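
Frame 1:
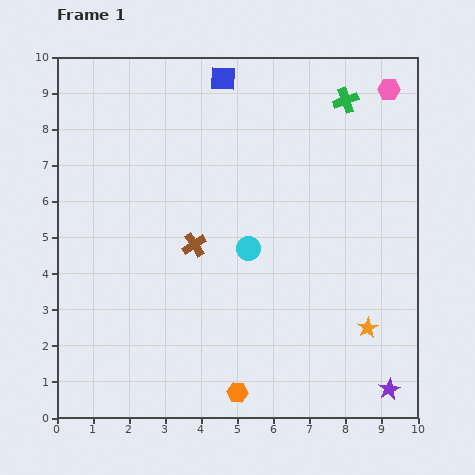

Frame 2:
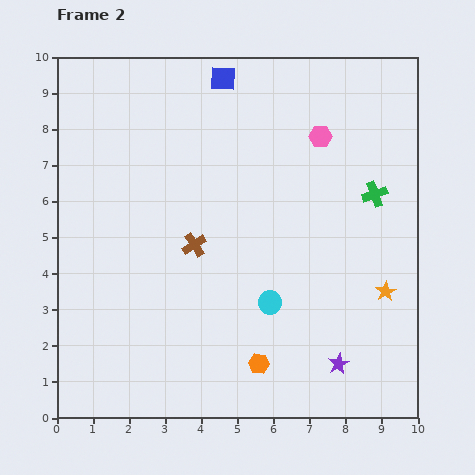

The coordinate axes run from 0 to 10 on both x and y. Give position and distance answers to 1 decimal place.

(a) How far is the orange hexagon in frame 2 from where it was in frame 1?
1.0

The orange hexagon moved from (5.0, 0.7) to (5.6, 1.5), a distance of √(0.6² + 0.8²) ≈ 1.0.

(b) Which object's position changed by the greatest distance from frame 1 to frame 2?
the green cross

(moved 2.7; next 2.3)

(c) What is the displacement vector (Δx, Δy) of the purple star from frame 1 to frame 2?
(-1.4, 0.7)

The purple star was at (9.2, 0.8) in frame 1 and (7.8, 1.5) in frame 2.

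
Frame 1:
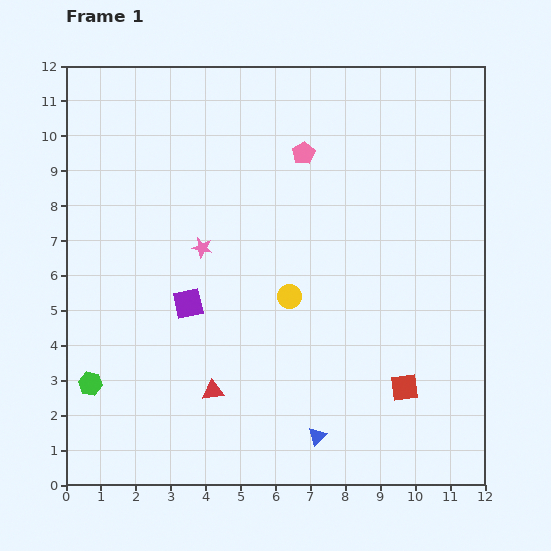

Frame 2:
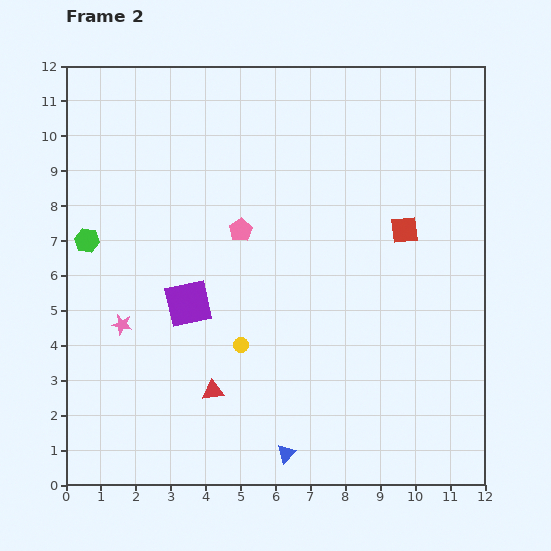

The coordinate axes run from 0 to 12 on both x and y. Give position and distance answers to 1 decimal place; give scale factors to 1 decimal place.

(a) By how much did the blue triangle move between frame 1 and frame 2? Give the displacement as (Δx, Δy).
(-0.9, -0.5)

The blue triangle was at (7.2, 1.4) in frame 1 and (6.3, 0.9) in frame 2.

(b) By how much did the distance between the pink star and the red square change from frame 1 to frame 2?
+1.5

Distance in frame 1: 7.0. Distance in frame 2: 8.5.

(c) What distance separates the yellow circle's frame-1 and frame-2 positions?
2.0

The yellow circle moved from (6.4, 5.4) to (5.0, 4.0), a distance of √(1.4² + 1.4²) ≈ 2.0.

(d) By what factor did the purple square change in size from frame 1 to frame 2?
1.6×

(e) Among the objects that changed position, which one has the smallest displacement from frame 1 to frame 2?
the blue triangle

(moved 1.0)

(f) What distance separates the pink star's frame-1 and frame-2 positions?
3.2

The pink star moved from (3.9, 6.8) to (1.6, 4.6), a distance of √(2.3² + 2.2²) ≈ 3.2.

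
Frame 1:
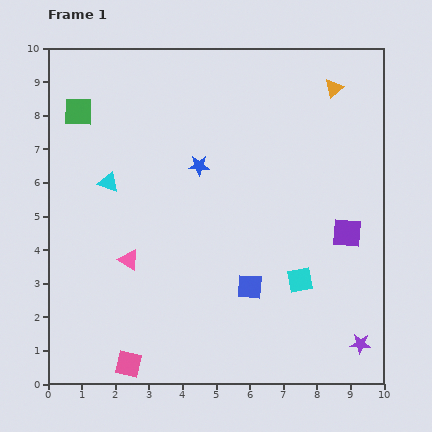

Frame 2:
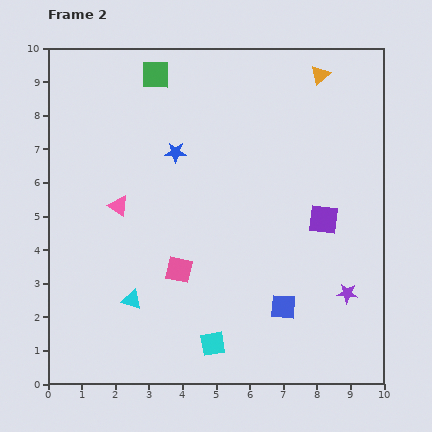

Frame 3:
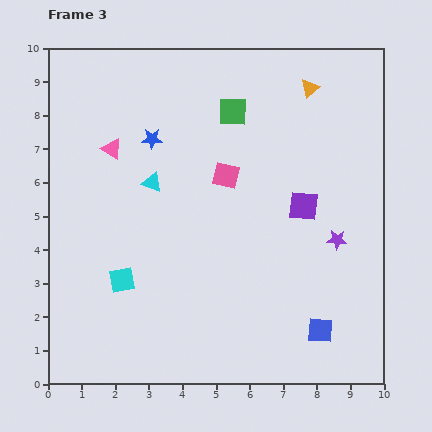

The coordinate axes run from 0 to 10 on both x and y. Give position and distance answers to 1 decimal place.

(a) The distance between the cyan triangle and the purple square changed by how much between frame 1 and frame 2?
-1.1

Distance in frame 1: 7.3. Distance in frame 2: 6.2.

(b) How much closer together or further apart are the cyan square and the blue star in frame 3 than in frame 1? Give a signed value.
-0.2

Distance in frame 1: 4.5. Distance in frame 3: 4.3.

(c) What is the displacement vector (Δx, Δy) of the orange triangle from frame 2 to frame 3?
(-0.3, -0.4)

The orange triangle was at (8.1, 9.2) in frame 2 and (7.8, 8.8) in frame 3.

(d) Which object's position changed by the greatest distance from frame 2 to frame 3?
the cyan triangle

(moved 3.6; next 3.3)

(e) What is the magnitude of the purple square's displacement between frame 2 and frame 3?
0.7

The purple square moved from (8.2, 4.9) to (7.6, 5.3), a distance of √(0.6² + 0.4²) ≈ 0.7.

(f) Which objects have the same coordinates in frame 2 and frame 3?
none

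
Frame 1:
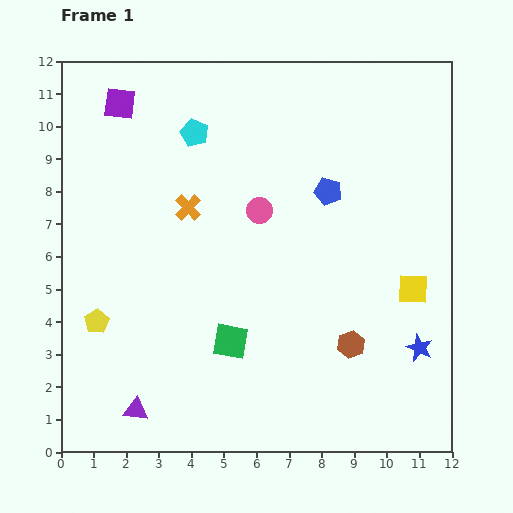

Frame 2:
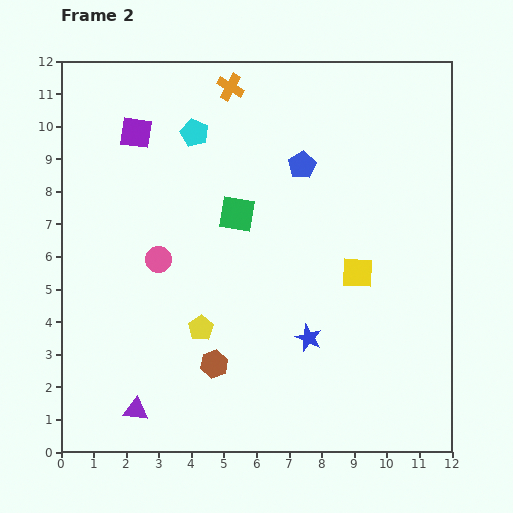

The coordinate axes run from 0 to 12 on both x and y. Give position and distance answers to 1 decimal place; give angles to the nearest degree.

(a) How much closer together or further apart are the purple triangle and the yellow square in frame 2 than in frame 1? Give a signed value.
-1.3

Distance in frame 1: 9.3. Distance in frame 2: 8.0.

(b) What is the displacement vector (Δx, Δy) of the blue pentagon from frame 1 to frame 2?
(-0.8, 0.8)

The blue pentagon was at (8.2, 8.0) in frame 1 and (7.4, 8.8) in frame 2.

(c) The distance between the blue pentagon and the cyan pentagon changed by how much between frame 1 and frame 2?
-1.1

Distance in frame 1: 4.5. Distance in frame 2: 3.4.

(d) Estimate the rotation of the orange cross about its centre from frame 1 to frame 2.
16° counter-clockwise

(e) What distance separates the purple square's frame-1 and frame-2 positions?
1.0

The purple square moved from (1.8, 10.7) to (2.3, 9.8), a distance of √(0.5² + 0.9²) ≈ 1.0.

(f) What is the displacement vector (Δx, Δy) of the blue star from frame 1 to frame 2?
(-3.4, 0.3)

The blue star was at (11.0, 3.2) in frame 1 and (7.6, 3.5) in frame 2.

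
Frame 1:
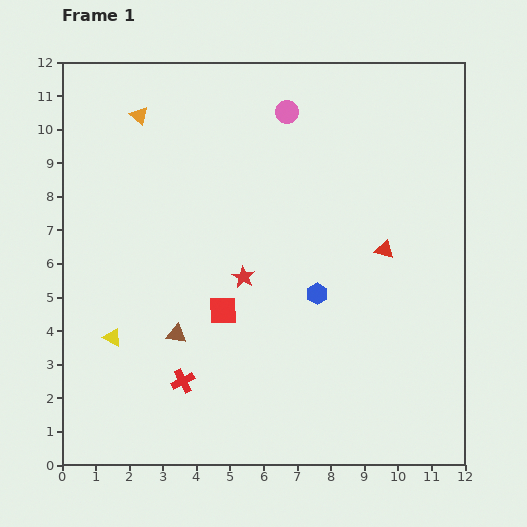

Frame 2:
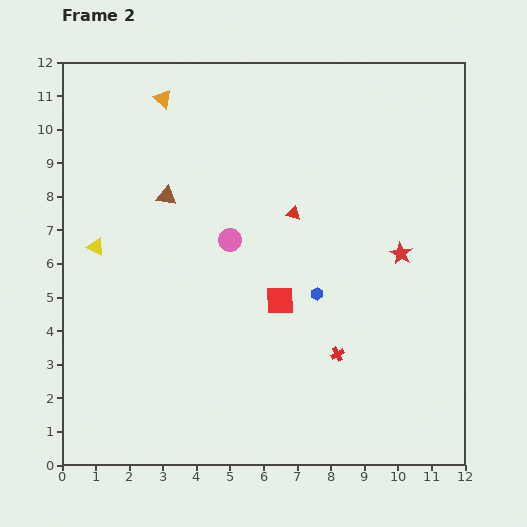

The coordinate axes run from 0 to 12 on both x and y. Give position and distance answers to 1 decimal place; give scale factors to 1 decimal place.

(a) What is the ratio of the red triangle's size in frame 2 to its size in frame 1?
0.8×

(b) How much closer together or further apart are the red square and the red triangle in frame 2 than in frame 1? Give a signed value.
-2.5

Distance in frame 1: 5.1. Distance in frame 2: 2.6.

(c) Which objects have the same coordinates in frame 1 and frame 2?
the blue hexagon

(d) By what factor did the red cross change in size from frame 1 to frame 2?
0.6×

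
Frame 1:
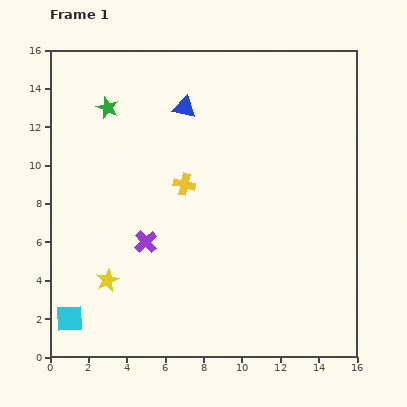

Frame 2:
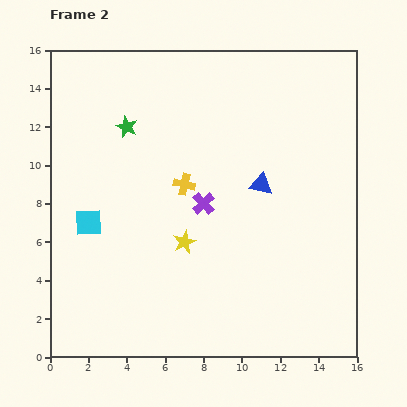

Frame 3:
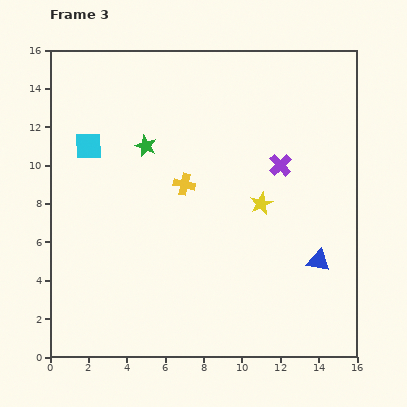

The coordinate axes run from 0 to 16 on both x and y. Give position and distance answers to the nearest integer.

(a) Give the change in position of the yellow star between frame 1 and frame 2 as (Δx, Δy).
(4, 2)

The yellow star was at (3, 4) in frame 1 and (7, 6) in frame 2.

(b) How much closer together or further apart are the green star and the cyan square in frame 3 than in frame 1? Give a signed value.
-8

Distance in frame 1: 11. Distance in frame 3: 3.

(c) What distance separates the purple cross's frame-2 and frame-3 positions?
4

The purple cross moved from (8, 8) to (12, 10), a distance of √(4² + 2²) ≈ 4.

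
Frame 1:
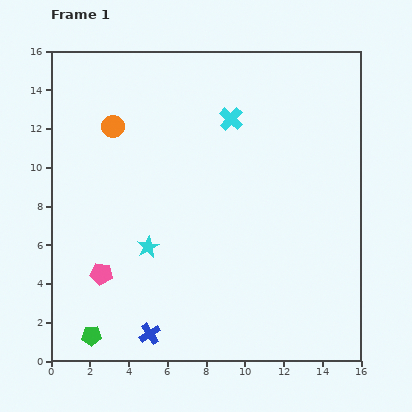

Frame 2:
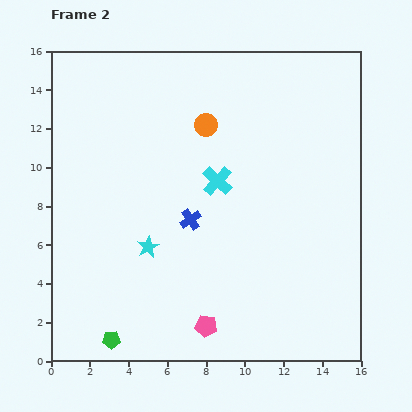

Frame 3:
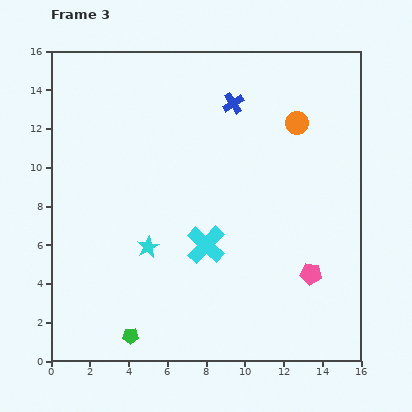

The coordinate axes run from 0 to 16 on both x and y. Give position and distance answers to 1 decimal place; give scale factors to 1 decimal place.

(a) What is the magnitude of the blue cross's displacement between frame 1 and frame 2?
6.3

The blue cross moved from (5.1, 1.4) to (7.2, 7.3), a distance of √(2.1² + 5.9²) ≈ 6.3.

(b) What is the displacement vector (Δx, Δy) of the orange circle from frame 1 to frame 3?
(9.5, 0.2)

The orange circle was at (3.2, 12.1) in frame 1 and (12.7, 12.3) in frame 3.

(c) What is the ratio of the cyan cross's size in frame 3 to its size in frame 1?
1.6×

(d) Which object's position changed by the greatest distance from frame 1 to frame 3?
the blue cross

(moved 12.7; next 10.8)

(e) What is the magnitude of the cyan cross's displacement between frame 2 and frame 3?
3.4

The cyan cross moved from (8.6, 9.3) to (8.0, 6.0), a distance of √(0.6² + 3.3²) ≈ 3.4.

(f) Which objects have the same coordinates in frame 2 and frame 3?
the cyan star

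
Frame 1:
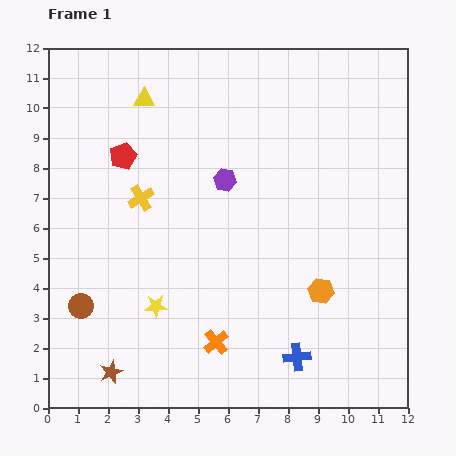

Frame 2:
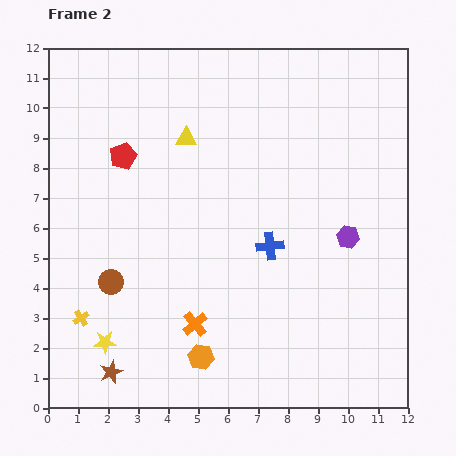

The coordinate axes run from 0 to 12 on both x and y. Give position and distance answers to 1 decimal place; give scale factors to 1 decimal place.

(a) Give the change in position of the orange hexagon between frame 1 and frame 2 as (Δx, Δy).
(-4.0, -2.2)

The orange hexagon was at (9.1, 3.9) in frame 1 and (5.1, 1.7) in frame 2.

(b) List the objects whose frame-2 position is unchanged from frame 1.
the brown star, the red pentagon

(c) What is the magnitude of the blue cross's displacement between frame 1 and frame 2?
3.8

The blue cross moved from (8.3, 1.7) to (7.4, 5.4), a distance of √(0.9² + 3.7²) ≈ 3.8.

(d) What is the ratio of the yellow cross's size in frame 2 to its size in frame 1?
0.6×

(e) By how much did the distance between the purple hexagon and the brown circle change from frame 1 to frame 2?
+1.6

Distance in frame 1: 6.4. Distance in frame 2: 8.0.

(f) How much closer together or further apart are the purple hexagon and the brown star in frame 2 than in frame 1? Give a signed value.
+1.7

Distance in frame 1: 7.4. Distance in frame 2: 9.1.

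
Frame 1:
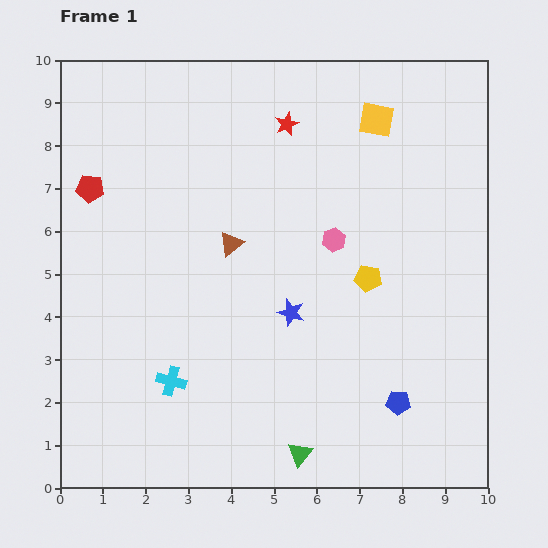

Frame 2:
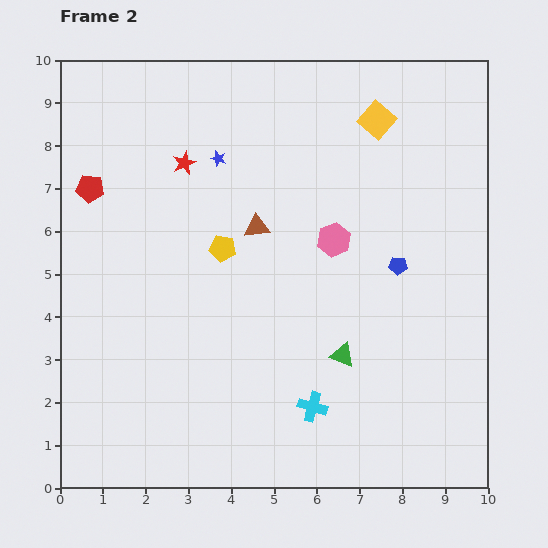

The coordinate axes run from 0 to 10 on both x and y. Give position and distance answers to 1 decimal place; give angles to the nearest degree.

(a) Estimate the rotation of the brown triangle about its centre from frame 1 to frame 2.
33° clockwise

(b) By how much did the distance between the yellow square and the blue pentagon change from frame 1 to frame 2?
-3.2

Distance in frame 1: 6.6. Distance in frame 2: 3.4.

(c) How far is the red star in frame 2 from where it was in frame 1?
2.6

The red star moved from (5.3, 8.5) to (2.9, 7.6), a distance of √(2.4² + 0.9²) ≈ 2.6.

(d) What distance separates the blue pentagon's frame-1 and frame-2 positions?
3.2

The blue pentagon moved from (7.9, 2.0) to (7.9, 5.2), a distance of √(0.0² + 3.2²) ≈ 3.2.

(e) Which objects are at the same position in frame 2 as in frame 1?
the red pentagon, the pink hexagon, the yellow square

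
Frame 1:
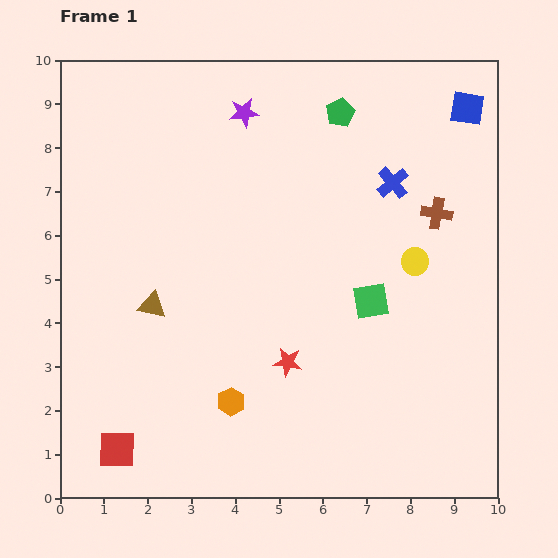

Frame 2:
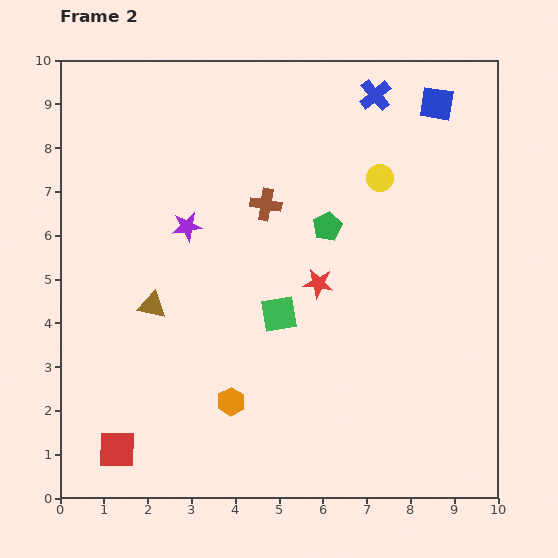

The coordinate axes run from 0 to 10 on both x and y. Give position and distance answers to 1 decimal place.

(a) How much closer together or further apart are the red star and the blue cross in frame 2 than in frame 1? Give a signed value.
-0.3

Distance in frame 1: 4.8. Distance in frame 2: 4.5.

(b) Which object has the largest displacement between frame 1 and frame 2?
the brown cross

(moved 3.9; next 2.9)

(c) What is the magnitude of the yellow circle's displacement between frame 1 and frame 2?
2.1

The yellow circle moved from (8.1, 5.4) to (7.3, 7.3), a distance of √(0.8² + 1.9²) ≈ 2.1.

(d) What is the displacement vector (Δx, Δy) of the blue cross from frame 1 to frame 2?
(-0.4, 2.0)

The blue cross was at (7.6, 7.2) in frame 1 and (7.2, 9.2) in frame 2.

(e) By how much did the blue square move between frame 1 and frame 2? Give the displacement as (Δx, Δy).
(-0.7, 0.1)

The blue square was at (9.3, 8.9) in frame 1 and (8.6, 9.0) in frame 2.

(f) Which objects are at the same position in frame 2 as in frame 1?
the brown triangle, the red square, the orange hexagon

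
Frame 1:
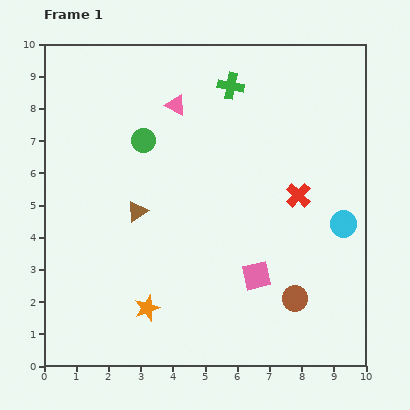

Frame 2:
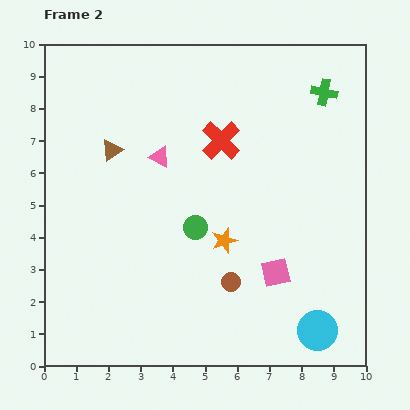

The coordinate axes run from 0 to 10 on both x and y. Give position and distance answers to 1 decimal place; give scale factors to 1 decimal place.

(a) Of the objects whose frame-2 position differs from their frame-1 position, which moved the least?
the pink square

(moved 0.6)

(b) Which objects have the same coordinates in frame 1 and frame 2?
none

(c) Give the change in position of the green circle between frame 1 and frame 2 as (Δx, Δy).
(1.6, -2.7)

The green circle was at (3.1, 7.0) in frame 1 and (4.7, 4.3) in frame 2.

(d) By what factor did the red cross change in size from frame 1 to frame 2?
1.6×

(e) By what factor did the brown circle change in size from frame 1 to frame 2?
0.7×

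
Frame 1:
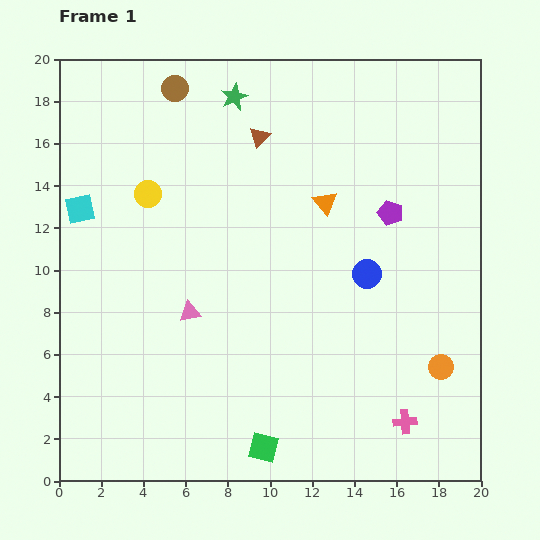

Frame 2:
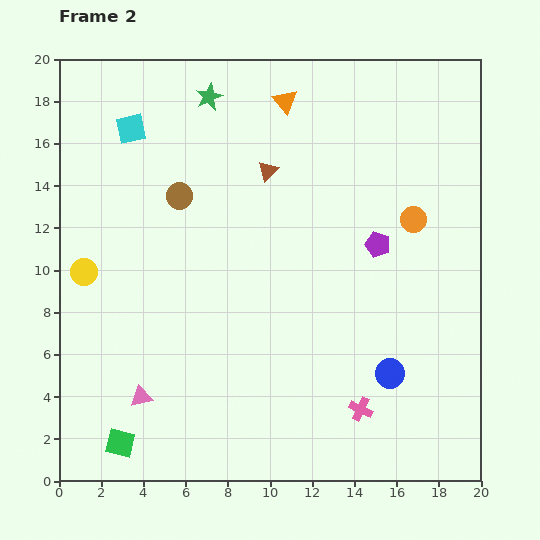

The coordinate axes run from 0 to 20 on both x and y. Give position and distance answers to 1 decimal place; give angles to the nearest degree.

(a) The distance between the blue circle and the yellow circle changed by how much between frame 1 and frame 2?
+4.2

Distance in frame 1: 11.1. Distance in frame 2: 15.3.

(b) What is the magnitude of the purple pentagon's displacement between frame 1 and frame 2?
1.6

The purple pentagon moved from (15.7, 12.7) to (15.1, 11.2), a distance of √(0.6² + 1.5²) ≈ 1.6.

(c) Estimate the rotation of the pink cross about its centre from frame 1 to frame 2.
29° clockwise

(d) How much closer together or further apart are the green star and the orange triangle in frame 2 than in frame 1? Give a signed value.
-3.0

Distance in frame 1: 6.6. Distance in frame 2: 3.6.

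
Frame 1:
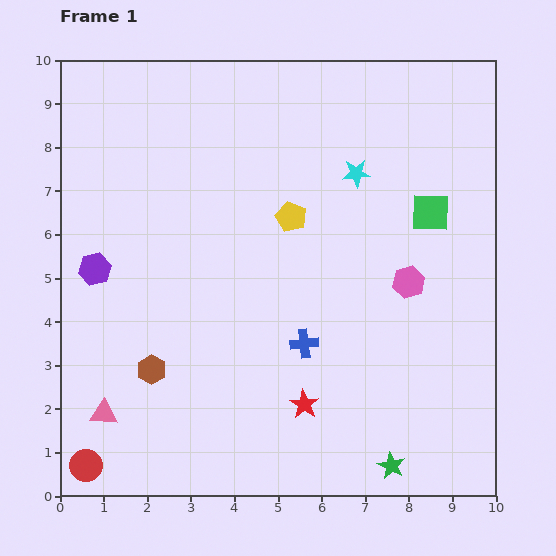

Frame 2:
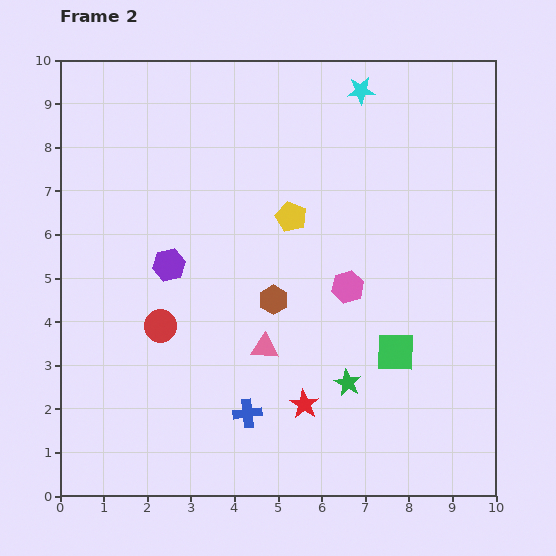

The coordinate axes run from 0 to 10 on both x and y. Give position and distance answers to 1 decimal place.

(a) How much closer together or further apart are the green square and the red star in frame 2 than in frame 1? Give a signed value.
-2.9

Distance in frame 1: 5.3. Distance in frame 2: 2.4.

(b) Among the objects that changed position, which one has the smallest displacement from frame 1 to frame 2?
the pink hexagon

(moved 1.4)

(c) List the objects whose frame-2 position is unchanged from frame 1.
the red star, the yellow pentagon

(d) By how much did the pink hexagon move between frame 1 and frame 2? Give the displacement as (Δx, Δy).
(-1.4, -0.1)

The pink hexagon was at (8.0, 4.9) in frame 1 and (6.6, 4.8) in frame 2.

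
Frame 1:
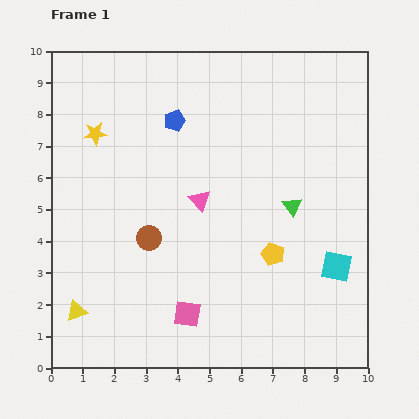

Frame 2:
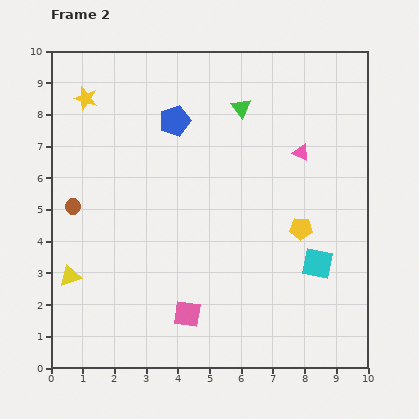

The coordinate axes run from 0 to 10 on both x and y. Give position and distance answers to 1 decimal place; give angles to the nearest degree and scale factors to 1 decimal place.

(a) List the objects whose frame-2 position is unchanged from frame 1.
the blue pentagon, the pink square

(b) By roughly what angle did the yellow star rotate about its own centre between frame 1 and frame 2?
24° clockwise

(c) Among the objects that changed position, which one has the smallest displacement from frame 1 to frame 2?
the cyan square

(moved 0.6)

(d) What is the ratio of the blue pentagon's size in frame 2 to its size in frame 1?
1.4×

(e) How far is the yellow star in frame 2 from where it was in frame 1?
1.1

The yellow star moved from (1.4, 7.4) to (1.1, 8.5), a distance of √(0.3² + 1.1²) ≈ 1.1.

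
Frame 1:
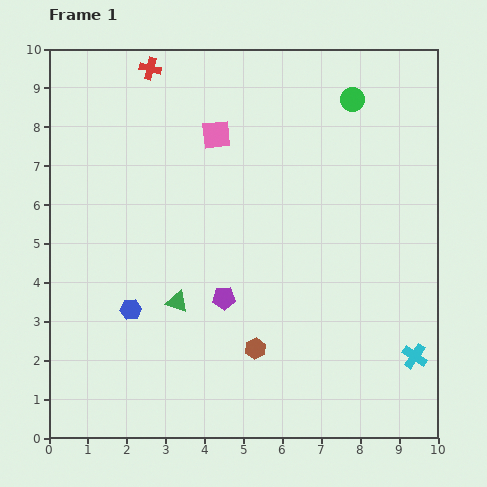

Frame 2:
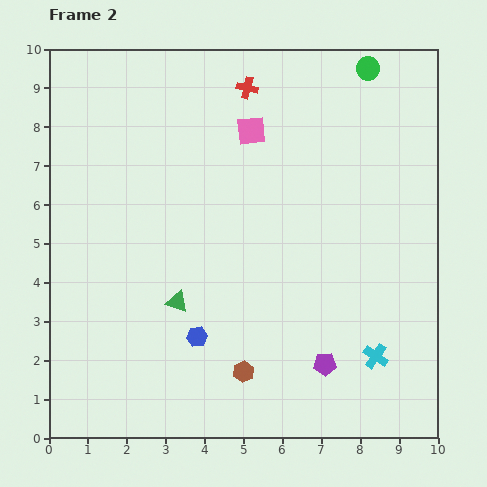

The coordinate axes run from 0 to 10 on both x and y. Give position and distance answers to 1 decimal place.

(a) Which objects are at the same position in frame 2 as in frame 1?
the green triangle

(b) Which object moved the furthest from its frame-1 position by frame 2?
the purple pentagon

(moved 3.1; next 2.5)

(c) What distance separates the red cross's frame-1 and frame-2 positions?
2.5

The red cross moved from (2.6, 9.5) to (5.1, 9.0), a distance of √(2.5² + 0.5²) ≈ 2.5.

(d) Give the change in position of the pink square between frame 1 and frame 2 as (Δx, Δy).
(0.9, 0.1)

The pink square was at (4.3, 7.8) in frame 1 and (5.2, 7.9) in frame 2.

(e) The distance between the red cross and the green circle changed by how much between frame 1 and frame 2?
-2.2

Distance in frame 1: 5.3. Distance in frame 2: 3.1.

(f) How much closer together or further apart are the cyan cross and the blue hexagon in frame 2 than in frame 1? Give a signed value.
-2.8

Distance in frame 1: 7.4. Distance in frame 2: 4.6.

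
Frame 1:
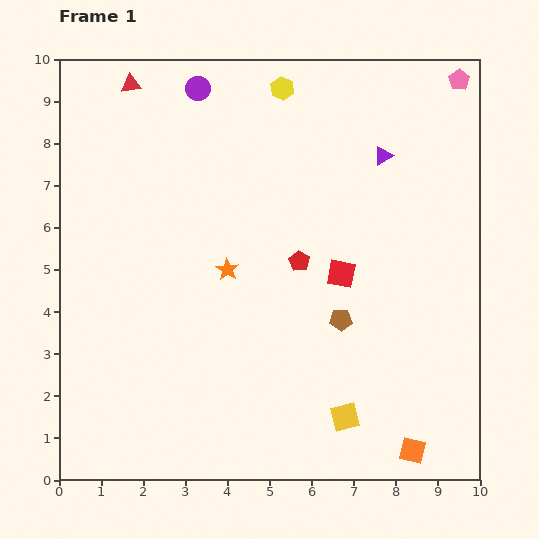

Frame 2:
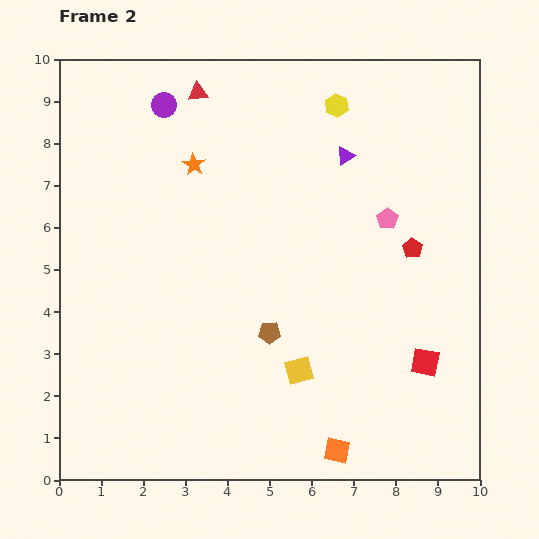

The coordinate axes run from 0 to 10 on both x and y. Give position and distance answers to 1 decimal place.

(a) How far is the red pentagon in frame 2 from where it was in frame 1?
2.7

The red pentagon moved from (5.7, 5.2) to (8.4, 5.5), a distance of √(2.7² + 0.3²) ≈ 2.7.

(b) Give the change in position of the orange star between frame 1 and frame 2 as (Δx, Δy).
(-0.8, 2.5)

The orange star was at (4.0, 5.0) in frame 1 and (3.2, 7.5) in frame 2.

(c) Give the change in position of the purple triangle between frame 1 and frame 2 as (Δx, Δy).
(-0.9, 0.0)

The purple triangle was at (7.7, 7.7) in frame 1 and (6.8, 7.7) in frame 2.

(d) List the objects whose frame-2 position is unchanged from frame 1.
none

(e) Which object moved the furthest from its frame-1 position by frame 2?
the pink pentagon

(moved 3.7; next 2.9)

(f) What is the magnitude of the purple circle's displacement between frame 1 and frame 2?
0.9

The purple circle moved from (3.3, 9.3) to (2.5, 8.9), a distance of √(0.8² + 0.4²) ≈ 0.9.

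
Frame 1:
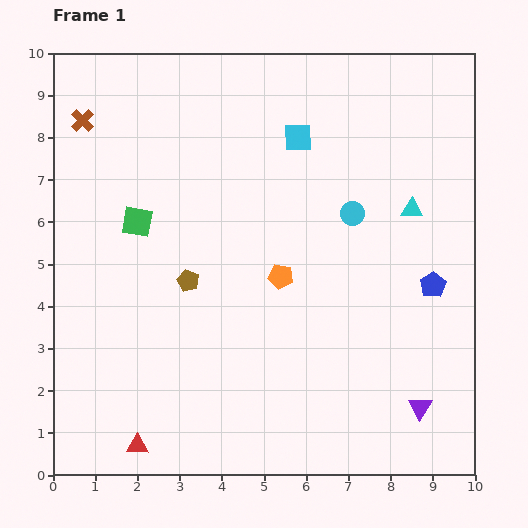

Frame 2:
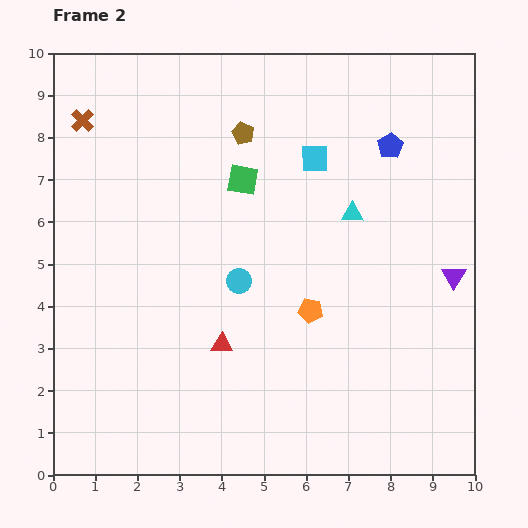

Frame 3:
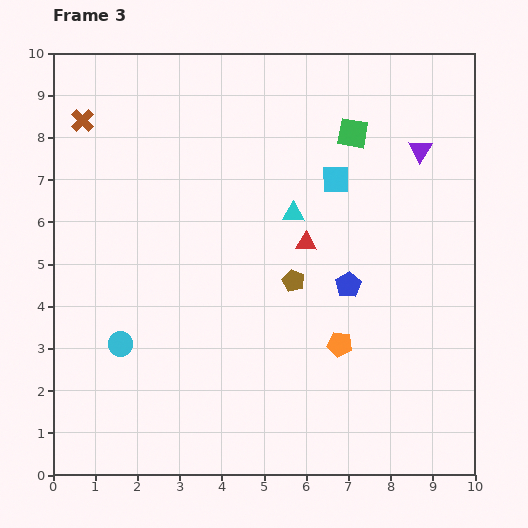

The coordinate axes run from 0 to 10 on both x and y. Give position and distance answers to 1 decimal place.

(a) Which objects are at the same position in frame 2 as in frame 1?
the brown cross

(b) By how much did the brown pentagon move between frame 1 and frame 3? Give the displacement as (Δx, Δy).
(2.5, 0.0)

The brown pentagon was at (3.2, 4.6) in frame 1 and (5.7, 4.6) in frame 3.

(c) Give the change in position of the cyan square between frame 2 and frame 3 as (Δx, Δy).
(0.5, -0.5)

The cyan square was at (6.2, 7.5) in frame 2 and (6.7, 7.0) in frame 3.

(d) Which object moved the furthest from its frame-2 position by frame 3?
the brown pentagon

(moved 3.7; next 3.4)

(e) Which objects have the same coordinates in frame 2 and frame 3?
the brown cross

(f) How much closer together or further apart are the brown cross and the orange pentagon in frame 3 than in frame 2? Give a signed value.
+1.1

Distance in frame 2: 7.0. Distance in frame 3: 8.1.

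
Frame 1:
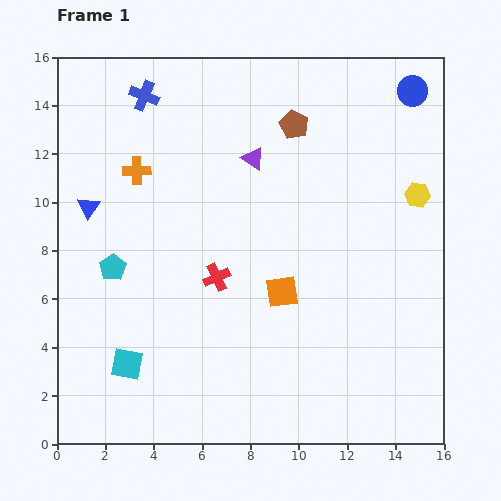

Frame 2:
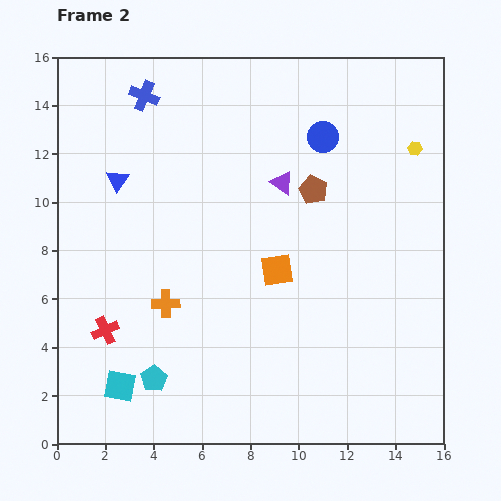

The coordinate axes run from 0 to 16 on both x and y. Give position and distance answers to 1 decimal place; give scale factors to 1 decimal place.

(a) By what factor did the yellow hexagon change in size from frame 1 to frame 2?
0.6×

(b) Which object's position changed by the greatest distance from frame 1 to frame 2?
the orange cross

(moved 5.6; next 5.1)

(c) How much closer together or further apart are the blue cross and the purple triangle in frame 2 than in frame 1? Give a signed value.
+1.5

Distance in frame 1: 5.2. Distance in frame 2: 6.7.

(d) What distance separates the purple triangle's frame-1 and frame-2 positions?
1.6

The purple triangle moved from (8.1, 11.8) to (9.3, 10.8), a distance of √(1.2² + 1.0²) ≈ 1.6.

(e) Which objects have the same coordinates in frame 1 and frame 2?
the blue cross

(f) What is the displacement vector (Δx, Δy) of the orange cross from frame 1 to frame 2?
(1.2, -5.5)

The orange cross was at (3.3, 11.3) in frame 1 and (4.5, 5.8) in frame 2.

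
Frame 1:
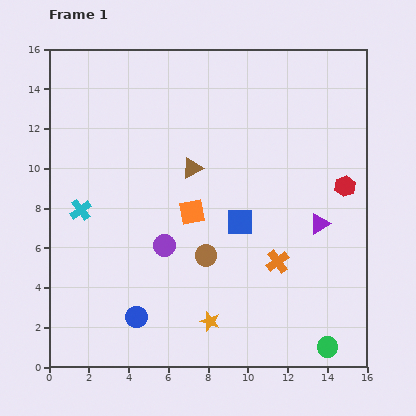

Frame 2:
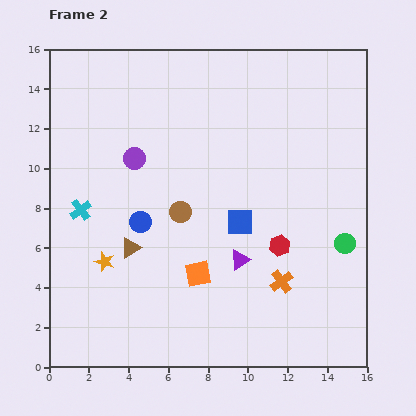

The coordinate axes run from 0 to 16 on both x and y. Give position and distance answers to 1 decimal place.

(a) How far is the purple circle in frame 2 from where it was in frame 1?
4.6

The purple circle moved from (5.8, 6.1) to (4.3, 10.5), a distance of √(1.5² + 4.4²) ≈ 4.6.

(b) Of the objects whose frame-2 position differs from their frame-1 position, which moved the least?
the orange cross

(moved 1.0)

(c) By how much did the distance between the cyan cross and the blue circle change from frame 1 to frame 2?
-3.0

Distance in frame 1: 6.1. Distance in frame 2: 3.1.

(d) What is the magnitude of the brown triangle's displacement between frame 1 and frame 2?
5.1

The brown triangle moved from (7.2, 10.0) to (4.1, 6.0), a distance of √(3.1² + 4.0²) ≈ 5.1.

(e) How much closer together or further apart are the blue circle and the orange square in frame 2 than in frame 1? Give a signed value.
-2.1

Distance in frame 1: 6.0. Distance in frame 2: 3.9.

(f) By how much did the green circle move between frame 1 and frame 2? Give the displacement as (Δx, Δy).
(0.9, 5.2)

The green circle was at (14.0, 1.0) in frame 1 and (14.9, 6.2) in frame 2.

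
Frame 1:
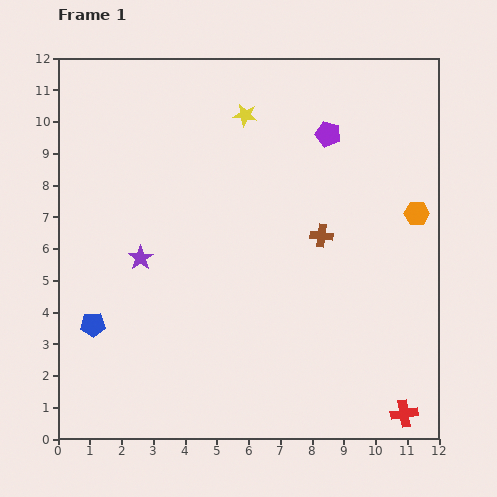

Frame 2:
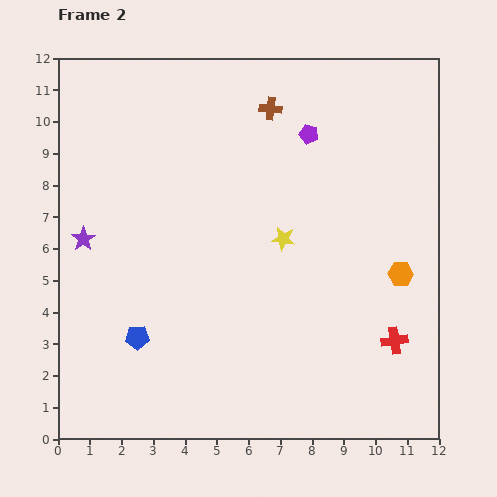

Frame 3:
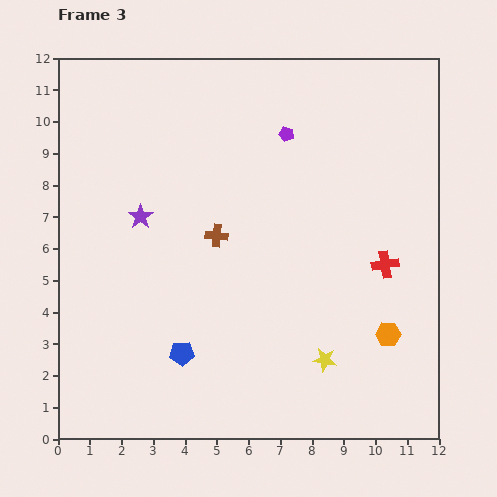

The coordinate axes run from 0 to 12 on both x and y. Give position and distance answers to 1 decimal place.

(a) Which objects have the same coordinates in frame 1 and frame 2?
none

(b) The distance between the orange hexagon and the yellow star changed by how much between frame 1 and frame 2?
-2.3

Distance in frame 1: 6.2. Distance in frame 2: 3.9.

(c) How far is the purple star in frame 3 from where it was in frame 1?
1.3

The purple star moved from (2.6, 5.7) to (2.6, 7.0), a distance of √(0.0² + 1.3²) ≈ 1.3.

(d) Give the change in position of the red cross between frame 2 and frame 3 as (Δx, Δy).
(-0.3, 2.4)

The red cross was at (10.6, 3.1) in frame 2 and (10.3, 5.5) in frame 3.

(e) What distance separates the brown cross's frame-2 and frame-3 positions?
4.3

The brown cross moved from (6.7, 10.4) to (5.0, 6.4), a distance of √(1.7² + 4.0²) ≈ 4.3.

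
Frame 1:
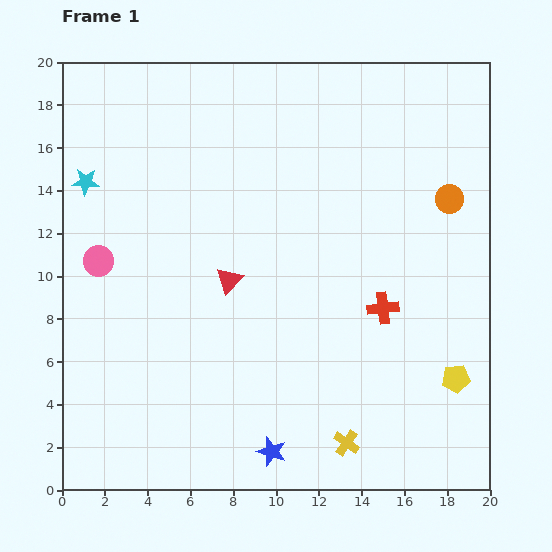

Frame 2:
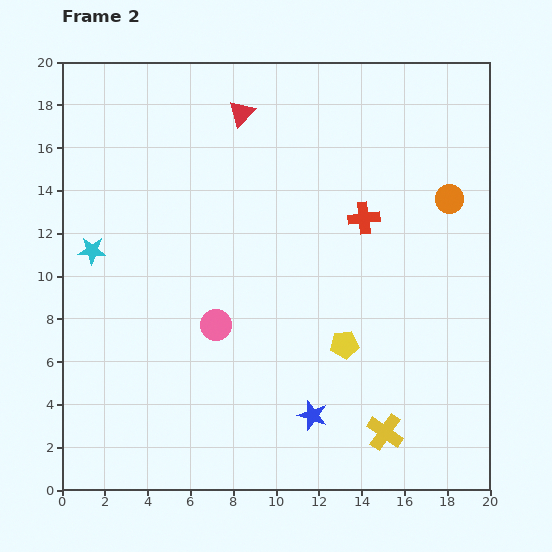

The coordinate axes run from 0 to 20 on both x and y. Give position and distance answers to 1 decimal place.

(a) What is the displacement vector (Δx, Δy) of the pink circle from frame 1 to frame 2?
(5.5, -3.0)

The pink circle was at (1.7, 10.7) in frame 1 and (7.2, 7.7) in frame 2.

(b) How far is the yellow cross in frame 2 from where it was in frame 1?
1.9

The yellow cross moved from (13.3, 2.2) to (15.1, 2.7), a distance of √(1.8² + 0.5²) ≈ 1.9.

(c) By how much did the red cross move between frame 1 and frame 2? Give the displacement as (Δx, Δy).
(-0.9, 4.2)

The red cross was at (15.0, 8.5) in frame 1 and (14.1, 12.7) in frame 2.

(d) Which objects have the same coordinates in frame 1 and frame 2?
the orange circle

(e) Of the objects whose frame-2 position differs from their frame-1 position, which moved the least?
the yellow cross

(moved 1.9)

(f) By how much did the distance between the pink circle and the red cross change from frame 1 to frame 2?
-5.0

Distance in frame 1: 13.5. Distance in frame 2: 8.5.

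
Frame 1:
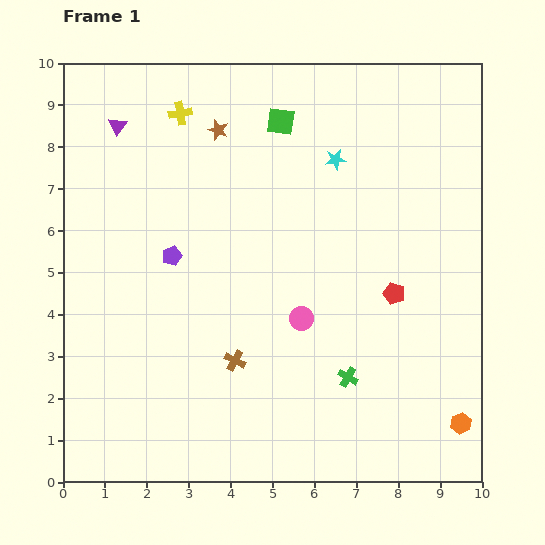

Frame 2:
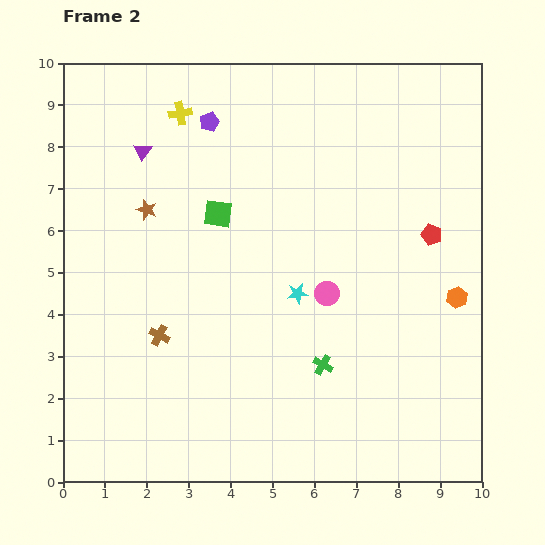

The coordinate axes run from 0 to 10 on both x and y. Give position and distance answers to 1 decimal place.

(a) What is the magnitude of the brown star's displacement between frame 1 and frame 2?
2.5

The brown star moved from (3.7, 8.4) to (2.0, 6.5), a distance of √(1.7² + 1.9²) ≈ 2.5.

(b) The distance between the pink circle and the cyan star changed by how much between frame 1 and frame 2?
-3.2

Distance in frame 1: 3.9. Distance in frame 2: 0.7.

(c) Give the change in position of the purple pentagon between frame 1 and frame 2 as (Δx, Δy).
(0.9, 3.2)

The purple pentagon was at (2.6, 5.4) in frame 1 and (3.5, 8.6) in frame 2.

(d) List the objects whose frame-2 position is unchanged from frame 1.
the yellow cross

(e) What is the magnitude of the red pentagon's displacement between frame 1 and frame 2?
1.7

The red pentagon moved from (7.9, 4.5) to (8.8, 5.9), a distance of √(0.9² + 1.4²) ≈ 1.7.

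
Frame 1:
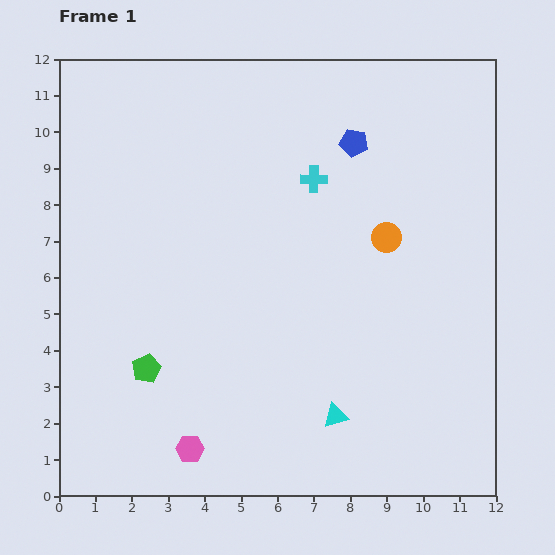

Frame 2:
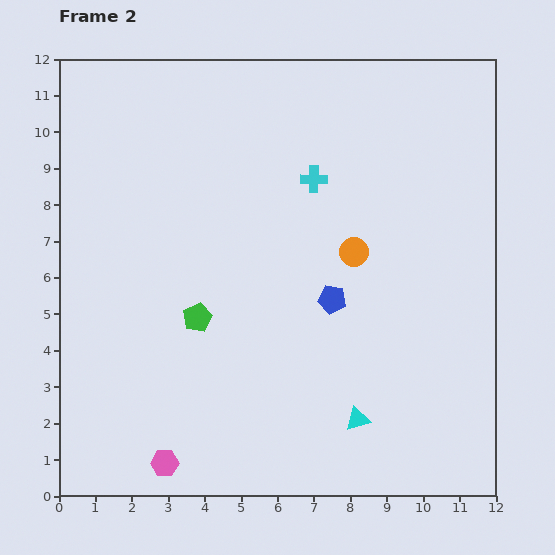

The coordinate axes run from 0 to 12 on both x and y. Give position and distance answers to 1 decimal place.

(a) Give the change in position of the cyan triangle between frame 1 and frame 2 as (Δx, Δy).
(0.6, -0.1)

The cyan triangle was at (7.6, 2.2) in frame 1 and (8.2, 2.1) in frame 2.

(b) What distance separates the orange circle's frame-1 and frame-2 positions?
1.0

The orange circle moved from (9.0, 7.1) to (8.1, 6.7), a distance of √(0.9² + 0.4²) ≈ 1.0.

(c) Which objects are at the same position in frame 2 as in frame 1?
the cyan cross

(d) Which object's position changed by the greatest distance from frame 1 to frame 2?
the blue pentagon

(moved 4.3; next 2.0)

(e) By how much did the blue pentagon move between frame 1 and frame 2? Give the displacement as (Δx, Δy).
(-0.6, -4.3)

The blue pentagon was at (8.1, 9.7) in frame 1 and (7.5, 5.4) in frame 2.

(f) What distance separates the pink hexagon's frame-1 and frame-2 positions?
0.8

The pink hexagon moved from (3.6, 1.3) to (2.9, 0.9), a distance of √(0.7² + 0.4²) ≈ 0.8.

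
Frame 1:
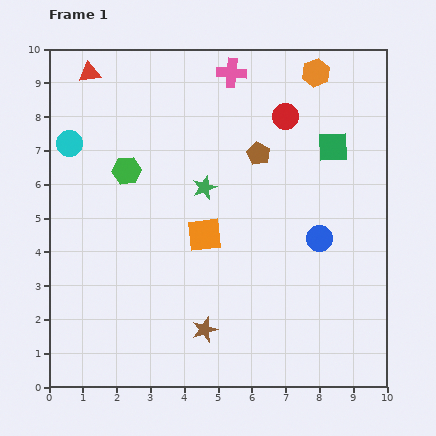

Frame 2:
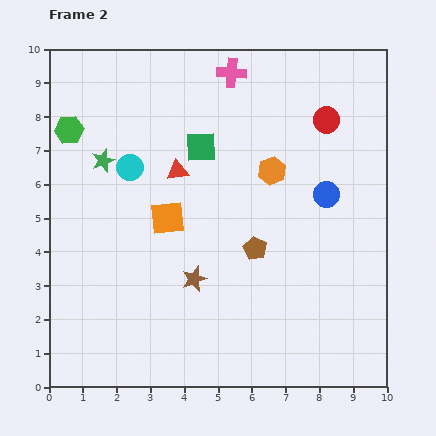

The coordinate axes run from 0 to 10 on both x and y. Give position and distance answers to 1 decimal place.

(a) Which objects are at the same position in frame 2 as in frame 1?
the pink cross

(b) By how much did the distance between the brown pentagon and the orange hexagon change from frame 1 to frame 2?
-0.5

Distance in frame 1: 2.9. Distance in frame 2: 2.4.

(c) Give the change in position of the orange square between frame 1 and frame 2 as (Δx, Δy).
(-1.1, 0.5)

The orange square was at (4.6, 4.5) in frame 1 and (3.5, 5.0) in frame 2.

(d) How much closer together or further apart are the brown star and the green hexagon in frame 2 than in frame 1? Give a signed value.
+0.5

Distance in frame 1: 5.2. Distance in frame 2: 5.7.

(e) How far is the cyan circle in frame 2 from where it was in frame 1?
1.9

The cyan circle moved from (0.6, 7.2) to (2.4, 6.5), a distance of √(1.8² + 0.7²) ≈ 1.9.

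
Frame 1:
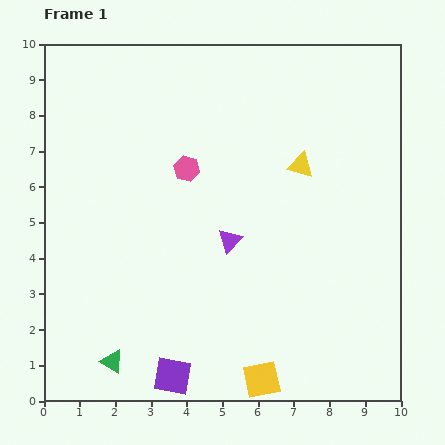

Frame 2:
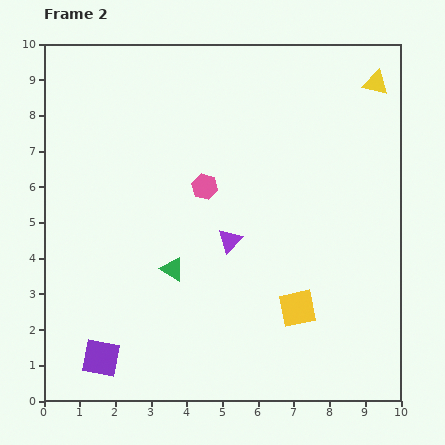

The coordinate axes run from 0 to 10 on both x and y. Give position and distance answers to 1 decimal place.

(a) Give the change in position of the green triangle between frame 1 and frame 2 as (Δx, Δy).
(1.7, 2.6)

The green triangle was at (1.9, 1.1) in frame 1 and (3.6, 3.7) in frame 2.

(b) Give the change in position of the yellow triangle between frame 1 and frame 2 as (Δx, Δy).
(2.1, 2.3)

The yellow triangle was at (7.2, 6.6) in frame 1 and (9.3, 8.9) in frame 2.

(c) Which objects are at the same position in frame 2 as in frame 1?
the purple triangle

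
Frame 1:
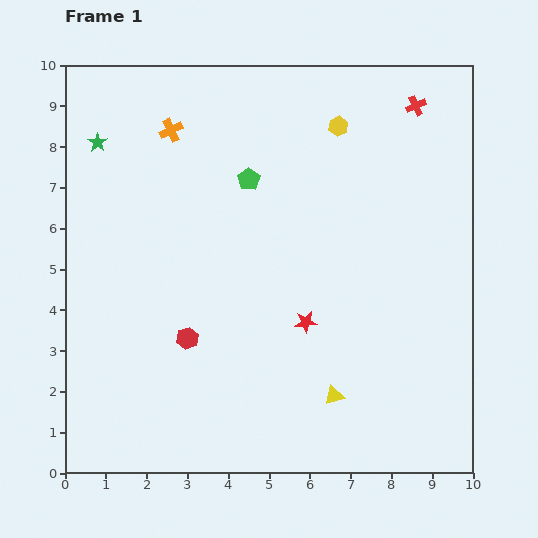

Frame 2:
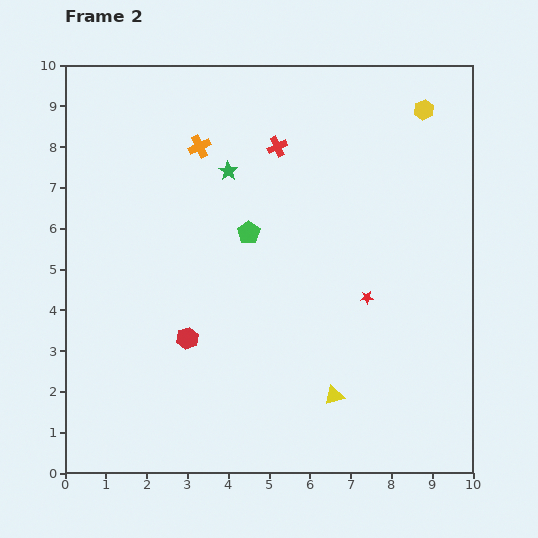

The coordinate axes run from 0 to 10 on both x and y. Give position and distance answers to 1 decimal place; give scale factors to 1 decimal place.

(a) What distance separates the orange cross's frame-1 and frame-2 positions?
0.8

The orange cross moved from (2.6, 8.4) to (3.3, 8.0), a distance of √(0.7² + 0.4²) ≈ 0.8.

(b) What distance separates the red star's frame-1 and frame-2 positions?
1.6

The red star moved from (5.9, 3.7) to (7.4, 4.3), a distance of √(1.5² + 0.6²) ≈ 1.6.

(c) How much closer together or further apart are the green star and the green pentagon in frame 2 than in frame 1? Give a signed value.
-2.2

Distance in frame 1: 3.8. Distance in frame 2: 1.6.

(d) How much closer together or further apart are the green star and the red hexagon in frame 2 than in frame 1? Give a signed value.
-1.1

Distance in frame 1: 5.3. Distance in frame 2: 4.2.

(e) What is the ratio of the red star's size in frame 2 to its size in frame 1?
0.6×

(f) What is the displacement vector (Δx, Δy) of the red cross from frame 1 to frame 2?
(-3.4, -1.0)

The red cross was at (8.6, 9.0) in frame 1 and (5.2, 8.0) in frame 2.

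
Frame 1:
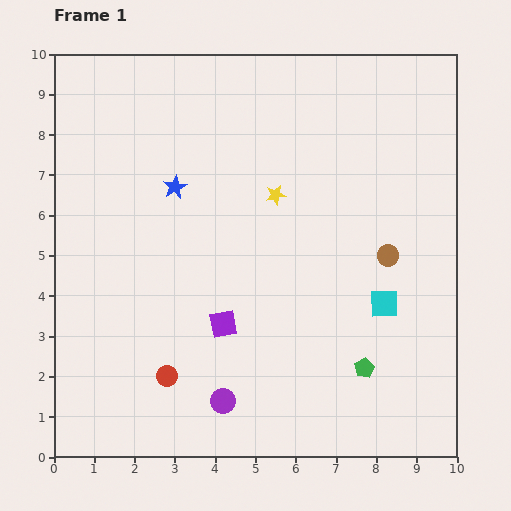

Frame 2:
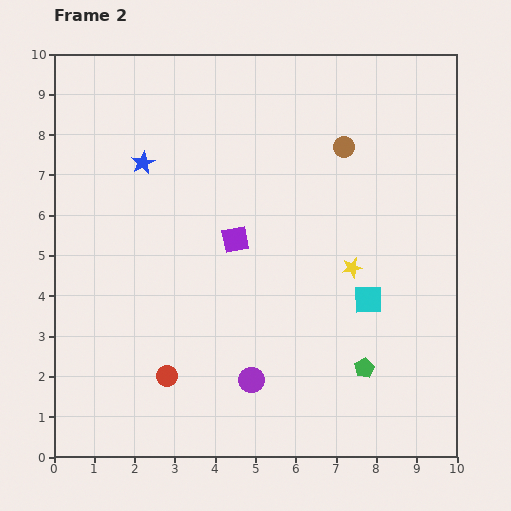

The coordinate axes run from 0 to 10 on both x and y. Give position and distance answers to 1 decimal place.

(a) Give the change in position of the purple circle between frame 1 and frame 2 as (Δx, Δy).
(0.7, 0.5)

The purple circle was at (4.2, 1.4) in frame 1 and (4.9, 1.9) in frame 2.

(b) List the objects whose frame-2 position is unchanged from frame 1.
the red circle, the green pentagon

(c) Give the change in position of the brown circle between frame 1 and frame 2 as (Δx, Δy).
(-1.1, 2.7)

The brown circle was at (8.3, 5.0) in frame 1 and (7.2, 7.7) in frame 2.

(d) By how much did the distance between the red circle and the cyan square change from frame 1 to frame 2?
-0.4

Distance in frame 1: 5.7. Distance in frame 2: 5.3.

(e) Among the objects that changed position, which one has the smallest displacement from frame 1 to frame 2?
the cyan square

(moved 0.4)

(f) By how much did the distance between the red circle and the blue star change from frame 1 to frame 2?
+0.6

Distance in frame 1: 4.7. Distance in frame 2: 5.3.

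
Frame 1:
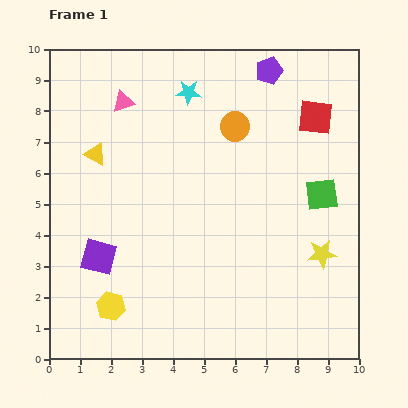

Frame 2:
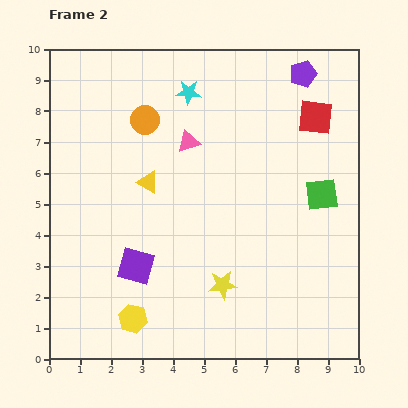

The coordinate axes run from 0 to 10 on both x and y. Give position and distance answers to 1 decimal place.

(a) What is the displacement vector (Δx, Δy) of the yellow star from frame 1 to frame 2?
(-3.2, -1.0)

The yellow star was at (8.8, 3.4) in frame 1 and (5.6, 2.4) in frame 2.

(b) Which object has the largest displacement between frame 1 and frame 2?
the yellow star

(moved 3.4; next 2.9)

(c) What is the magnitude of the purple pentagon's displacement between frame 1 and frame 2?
1.1

The purple pentagon moved from (7.1, 9.3) to (8.2, 9.2), a distance of √(1.1² + 0.1²) ≈ 1.1.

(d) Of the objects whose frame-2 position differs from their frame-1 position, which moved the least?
the yellow hexagon

(moved 0.8)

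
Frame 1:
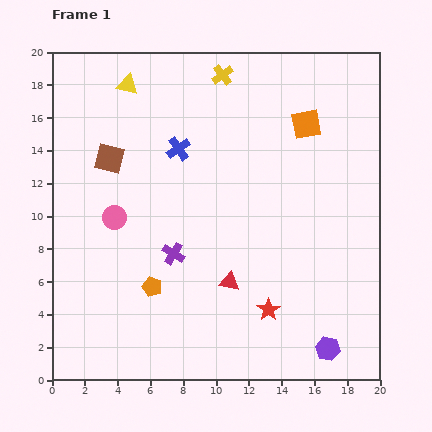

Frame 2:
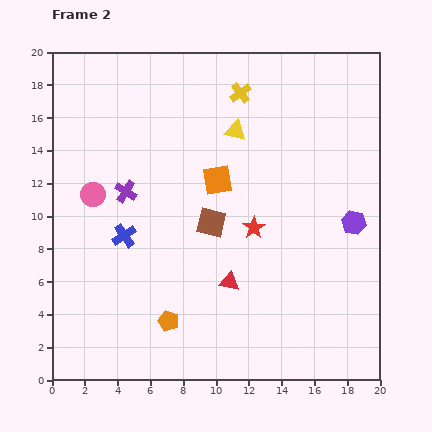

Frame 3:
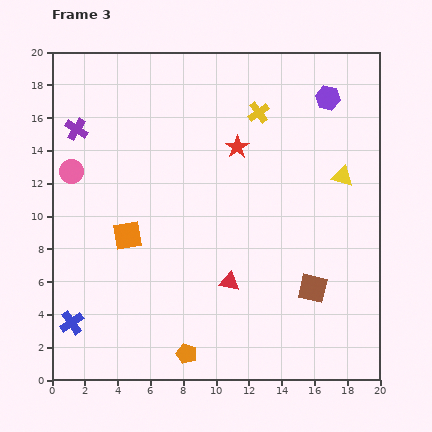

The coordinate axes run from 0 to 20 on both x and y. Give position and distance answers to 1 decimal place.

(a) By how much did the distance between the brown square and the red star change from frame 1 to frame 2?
-10.8

Distance in frame 1: 13.4. Distance in frame 2: 2.6.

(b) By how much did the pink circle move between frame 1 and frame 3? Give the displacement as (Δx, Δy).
(-2.6, 2.8)

The pink circle was at (3.8, 9.9) in frame 1 and (1.2, 12.7) in frame 3.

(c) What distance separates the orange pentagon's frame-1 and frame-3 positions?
4.6

The orange pentagon moved from (6.1, 5.7) to (8.2, 1.6), a distance of √(2.1² + 4.1²) ≈ 4.6.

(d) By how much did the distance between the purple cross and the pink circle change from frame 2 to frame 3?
+0.6

Distance in frame 2: 2.0. Distance in frame 3: 2.6.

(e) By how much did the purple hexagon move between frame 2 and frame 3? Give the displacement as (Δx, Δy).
(-1.6, 7.6)

The purple hexagon was at (18.4, 9.6) in frame 2 and (16.8, 17.2) in frame 3.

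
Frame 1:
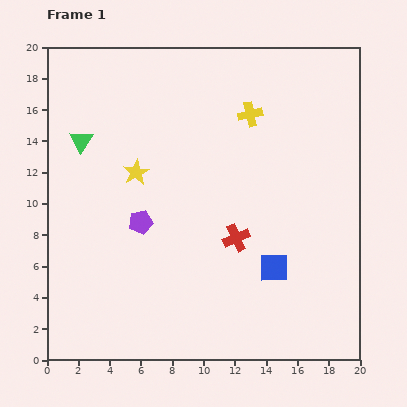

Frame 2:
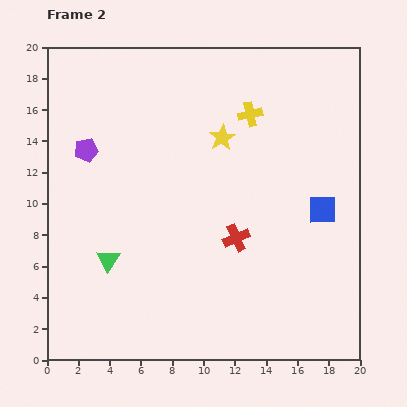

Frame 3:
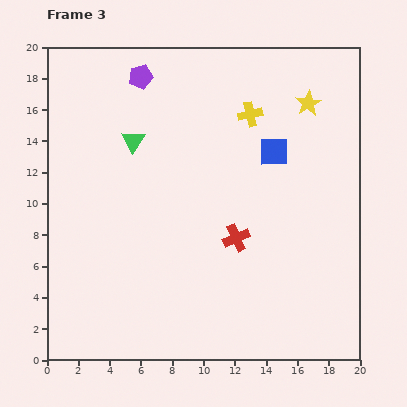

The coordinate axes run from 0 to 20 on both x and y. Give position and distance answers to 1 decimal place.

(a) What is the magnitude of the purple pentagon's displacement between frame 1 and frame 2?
5.8

The purple pentagon moved from (6.0, 8.8) to (2.5, 13.4), a distance of √(3.5² + 4.6²) ≈ 5.8.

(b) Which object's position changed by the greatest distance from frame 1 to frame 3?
the yellow star

(moved 11.8; next 9.3)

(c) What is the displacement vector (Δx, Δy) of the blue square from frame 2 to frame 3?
(-3.1, 3.7)

The blue square was at (17.6, 9.6) in frame 2 and (14.5, 13.3) in frame 3.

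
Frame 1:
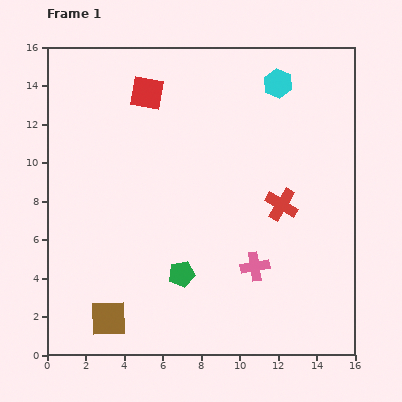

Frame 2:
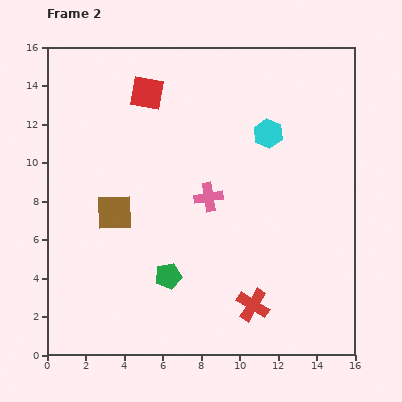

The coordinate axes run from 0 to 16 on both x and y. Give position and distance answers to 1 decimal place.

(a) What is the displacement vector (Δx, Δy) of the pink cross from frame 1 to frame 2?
(-2.4, 3.6)

The pink cross was at (10.8, 4.6) in frame 1 and (8.4, 8.2) in frame 2.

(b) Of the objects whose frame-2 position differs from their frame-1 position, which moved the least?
the green pentagon

(moved 0.7)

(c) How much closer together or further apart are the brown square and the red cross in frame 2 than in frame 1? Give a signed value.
-2.1

Distance in frame 1: 10.8. Distance in frame 2: 8.7.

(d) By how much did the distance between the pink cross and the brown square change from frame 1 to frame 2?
-3.1

Distance in frame 1: 8.1. Distance in frame 2: 5.0.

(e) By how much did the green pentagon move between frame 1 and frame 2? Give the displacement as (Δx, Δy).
(-0.7, -0.1)

The green pentagon was at (7.0, 4.2) in frame 1 and (6.3, 4.1) in frame 2.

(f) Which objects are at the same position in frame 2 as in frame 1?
the red square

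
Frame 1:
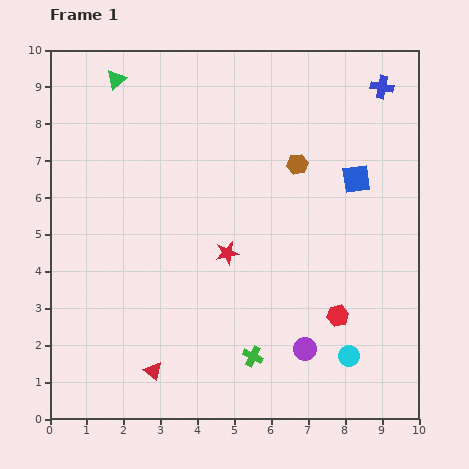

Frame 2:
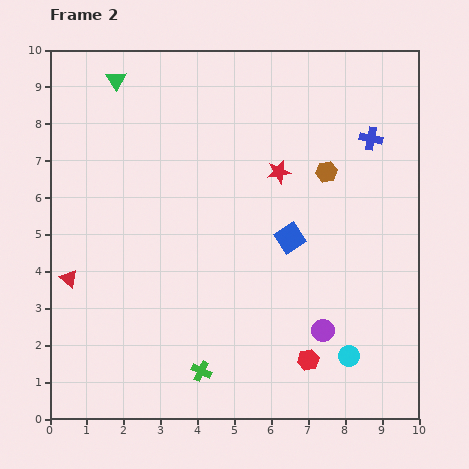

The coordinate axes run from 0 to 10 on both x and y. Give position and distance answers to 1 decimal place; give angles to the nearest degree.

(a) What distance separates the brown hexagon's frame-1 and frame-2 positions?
0.8

The brown hexagon moved from (6.7, 6.9) to (7.5, 6.7), a distance of √(0.8² + 0.2²) ≈ 0.8.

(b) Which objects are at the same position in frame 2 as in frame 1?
the green triangle, the cyan circle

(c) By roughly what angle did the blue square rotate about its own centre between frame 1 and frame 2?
24° counter-clockwise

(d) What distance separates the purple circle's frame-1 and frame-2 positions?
0.7

The purple circle moved from (6.9, 1.9) to (7.4, 2.4), a distance of √(0.5² + 0.5²) ≈ 0.7.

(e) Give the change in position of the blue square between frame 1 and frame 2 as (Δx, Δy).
(-1.8, -1.6)

The blue square was at (8.3, 6.5) in frame 1 and (6.5, 4.9) in frame 2.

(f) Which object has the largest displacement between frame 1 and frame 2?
the red triangle

(moved 3.4; next 2.6)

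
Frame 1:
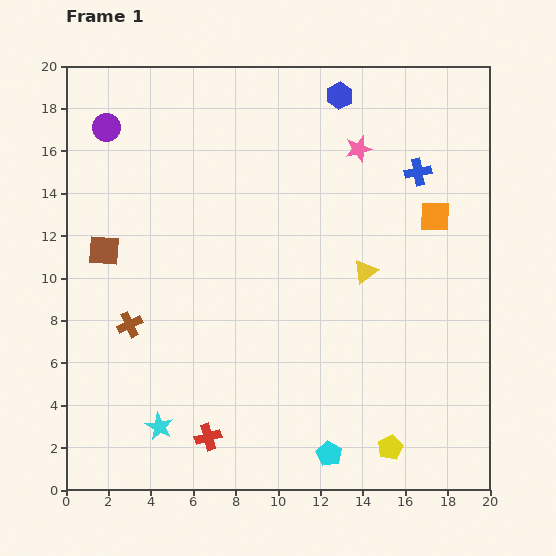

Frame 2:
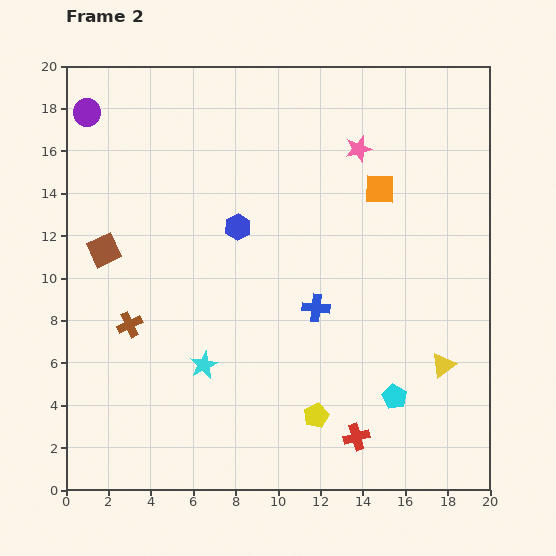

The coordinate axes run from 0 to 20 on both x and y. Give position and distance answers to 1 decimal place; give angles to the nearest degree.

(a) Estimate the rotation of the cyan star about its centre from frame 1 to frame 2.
18° clockwise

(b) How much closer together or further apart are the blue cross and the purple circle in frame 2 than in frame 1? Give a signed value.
-0.6

Distance in frame 1: 14.8. Distance in frame 2: 14.2.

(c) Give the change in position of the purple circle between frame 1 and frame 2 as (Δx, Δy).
(-0.9, 0.7)

The purple circle was at (1.9, 17.1) in frame 1 and (1.0, 17.8) in frame 2.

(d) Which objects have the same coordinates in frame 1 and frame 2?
the brown cross, the brown square, the pink star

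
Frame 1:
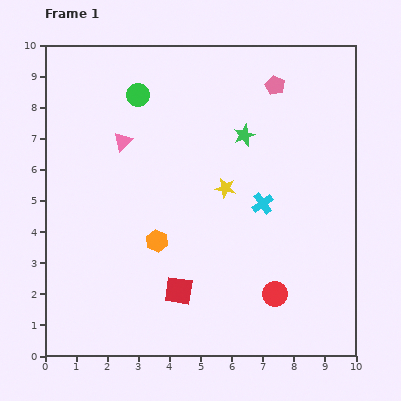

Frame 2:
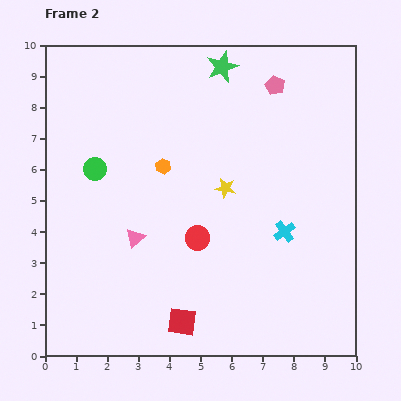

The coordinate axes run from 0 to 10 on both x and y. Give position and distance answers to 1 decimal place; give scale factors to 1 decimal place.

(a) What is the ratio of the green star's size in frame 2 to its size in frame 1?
1.4×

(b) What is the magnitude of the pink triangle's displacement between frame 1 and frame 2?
3.1

The pink triangle moved from (2.5, 6.9) to (2.9, 3.8), a distance of √(0.4² + 3.1²) ≈ 3.1.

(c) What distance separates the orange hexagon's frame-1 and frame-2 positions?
2.4

The orange hexagon moved from (3.6, 3.7) to (3.8, 6.1), a distance of √(0.2² + 2.4²) ≈ 2.4.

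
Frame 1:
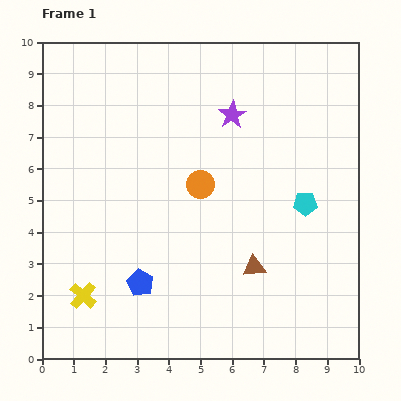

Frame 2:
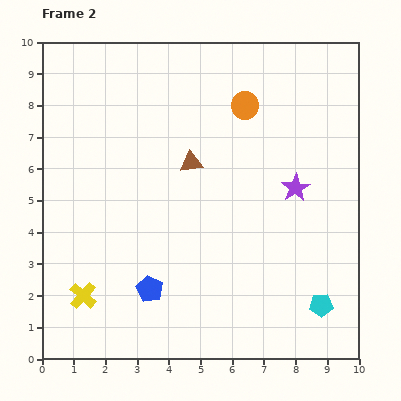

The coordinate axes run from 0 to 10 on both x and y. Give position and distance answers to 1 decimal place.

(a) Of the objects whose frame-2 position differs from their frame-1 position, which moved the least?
the blue pentagon

(moved 0.4)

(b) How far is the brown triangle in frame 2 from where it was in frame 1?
3.9

The brown triangle moved from (6.7, 2.9) to (4.7, 6.2), a distance of √(2.0² + 3.3²) ≈ 3.9.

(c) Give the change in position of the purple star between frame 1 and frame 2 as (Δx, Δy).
(2.0, -2.3)

The purple star was at (6.0, 7.7) in frame 1 and (8.0, 5.4) in frame 2.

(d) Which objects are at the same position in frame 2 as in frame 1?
the yellow cross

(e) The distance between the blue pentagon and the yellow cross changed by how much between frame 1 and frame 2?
+0.3

Distance in frame 1: 1.8. Distance in frame 2: 2.1.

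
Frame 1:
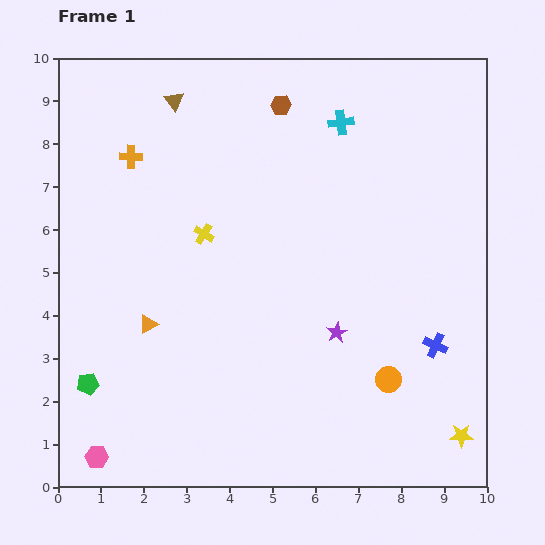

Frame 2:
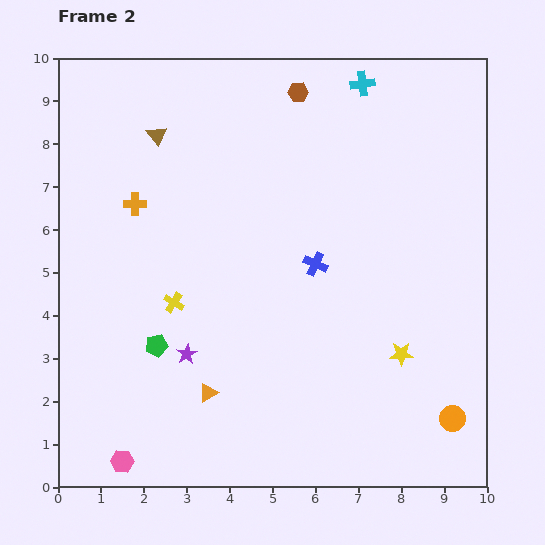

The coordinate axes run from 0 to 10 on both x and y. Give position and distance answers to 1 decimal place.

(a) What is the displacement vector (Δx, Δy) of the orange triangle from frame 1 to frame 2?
(1.4, -1.6)

The orange triangle was at (2.1, 3.8) in frame 1 and (3.5, 2.2) in frame 2.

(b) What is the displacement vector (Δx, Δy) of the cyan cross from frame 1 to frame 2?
(0.5, 0.9)

The cyan cross was at (6.6, 8.5) in frame 1 and (7.1, 9.4) in frame 2.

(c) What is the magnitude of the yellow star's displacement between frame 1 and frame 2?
2.4

The yellow star moved from (9.4, 1.2) to (8.0, 3.1), a distance of √(1.4² + 1.9²) ≈ 2.4.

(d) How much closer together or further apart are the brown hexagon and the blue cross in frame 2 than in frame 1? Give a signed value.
-2.7

Distance in frame 1: 6.7. Distance in frame 2: 4.0.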